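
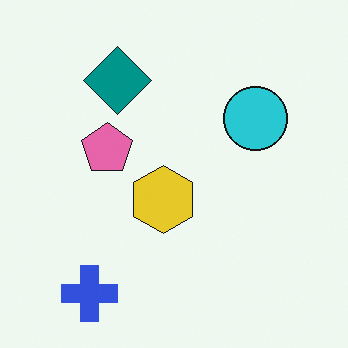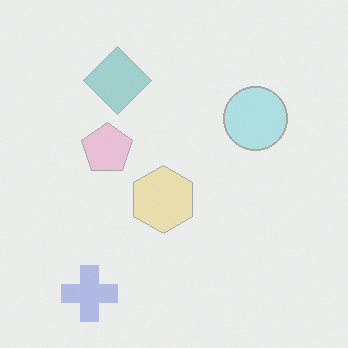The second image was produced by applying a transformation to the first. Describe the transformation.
The second image is the first washed out (contrast reduced).

Tones are pushed toward mid-grey across the whole image — a global contrast change.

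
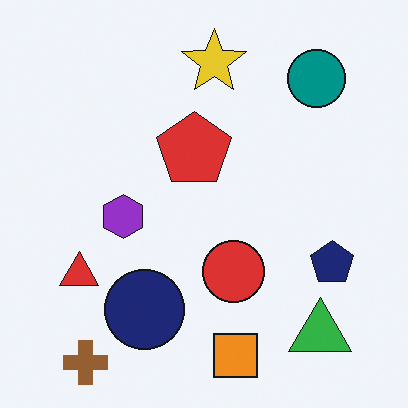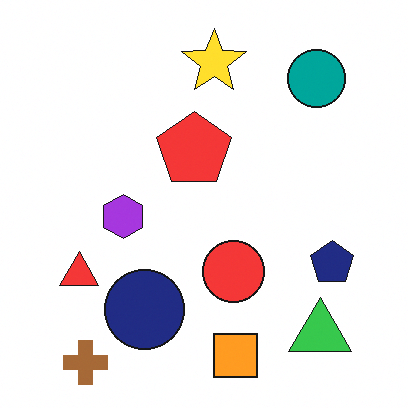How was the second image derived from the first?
Brightened a little.

Every pixel — background and shapes alike — is uniformly brightened.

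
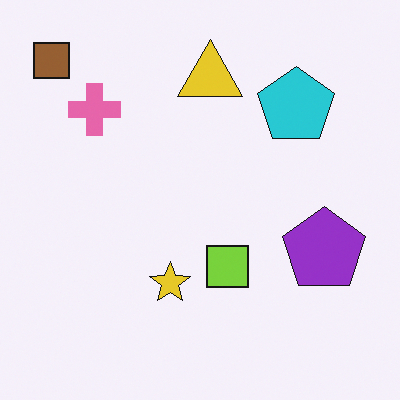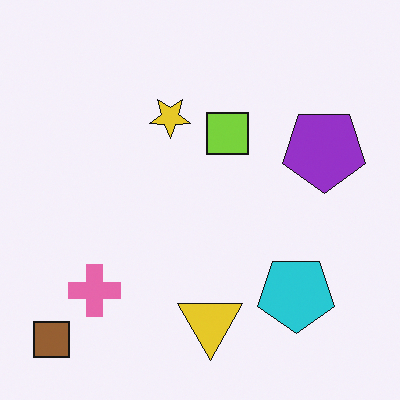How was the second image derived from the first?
The second image is the first flipped vertically (top ↔ bottom).

The brown square is in the top-left of the first image and the bottom-left of the second — shapes on opposite sides of the horizontal midline have swapped in a mirror flip.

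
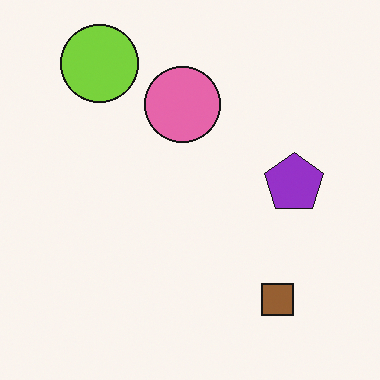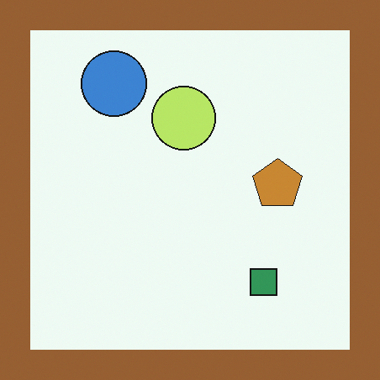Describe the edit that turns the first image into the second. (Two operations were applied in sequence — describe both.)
This is the original image hue-shifted noticeably, then framed with a brown border.

Every shape's color has rotated by the same amount around the hue wheel — a uniform hue shift. A solid brown frame runs around the edge of the second image, with the content slightly shrunk inside it.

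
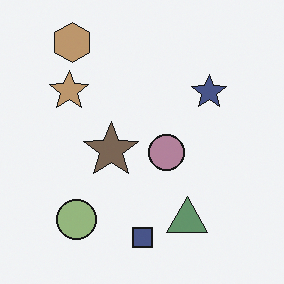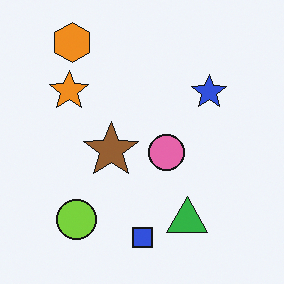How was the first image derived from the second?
Heavily desaturated.

All colors are more muted and greyish — a global saturation change.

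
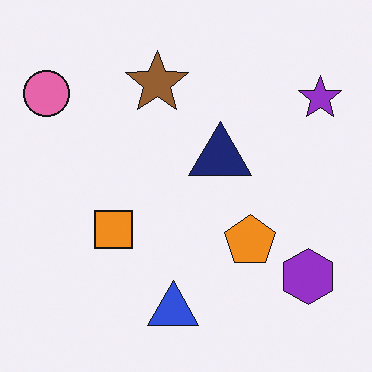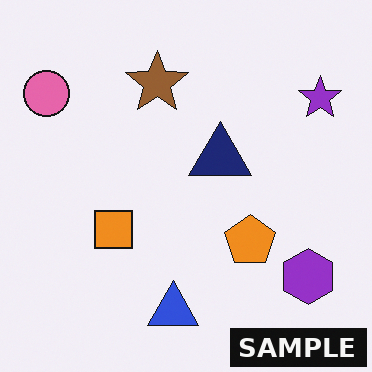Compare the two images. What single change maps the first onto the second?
This is the original image watermarked with the text "SAMPLE" in the lower-right corner.

A dark label reading "SAMPLE" appears in the lower-right corner.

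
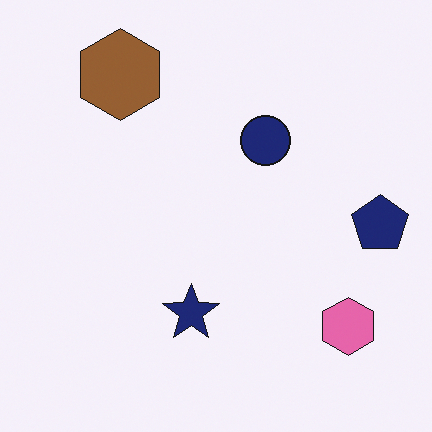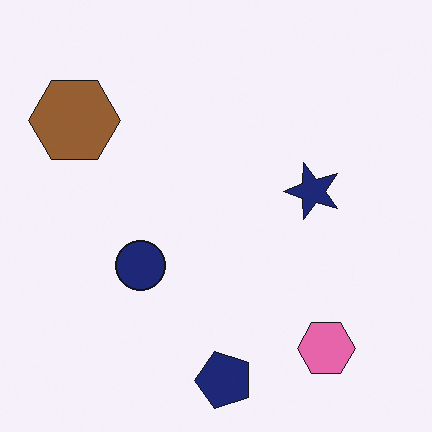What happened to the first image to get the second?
It was transposed (reflected across the top-left ↔ bottom-right diagonal).

Shapes have swapped their row and column positions — what was in the top-right is now in the bottom-left — a diagonal reflection.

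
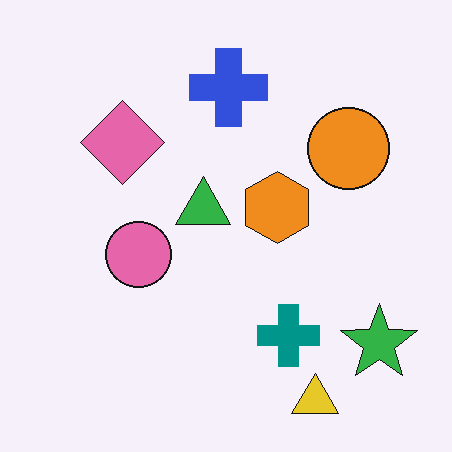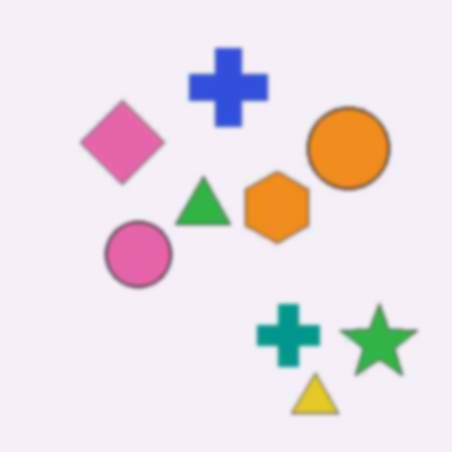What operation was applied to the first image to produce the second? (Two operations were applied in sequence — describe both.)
The second image is the first JPEG-compressed with visible artifacts, then lightly blurred.

Blocky 8×8 compression artifacts appear around shape edges and the flat background shows ringing — characteristic JPEG degradation. Shape edges and outlines are uniformly softened across the whole image.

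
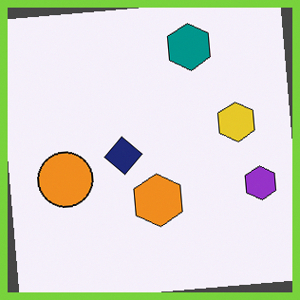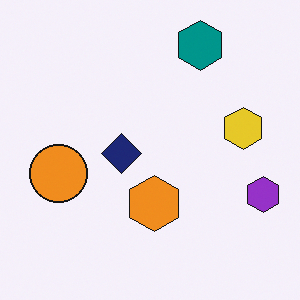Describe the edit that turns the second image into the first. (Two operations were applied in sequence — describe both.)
The transformation is: rotated counter-clockwise by a small amount, then framed with a lime border.

Every shape is tilted by the same angle and the image corners show triangular fill wedges — a whole-image rotation by a non-right angle. A solid lime frame runs around the edge of the first image, with the content slightly shrunk inside it.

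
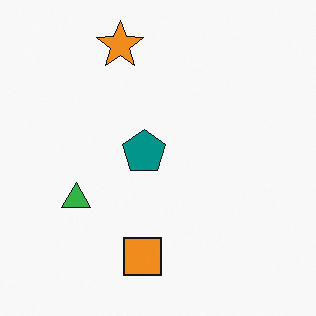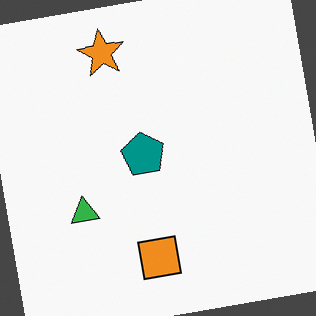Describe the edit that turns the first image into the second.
The image was rotated counter-clockwise by a small amount.

Every shape is tilted by the same angle and the image corners show triangular fill wedges — a whole-image rotation by a non-right angle.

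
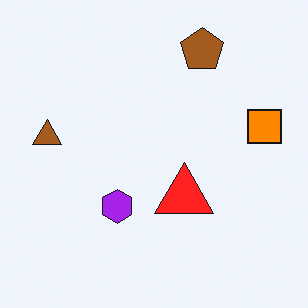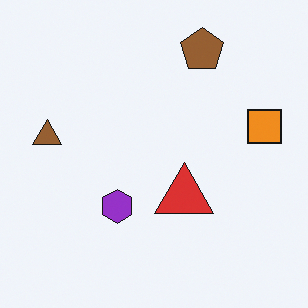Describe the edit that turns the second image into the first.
The transformation is: slightly oversaturated.

All colors are more vivid — a global saturation change.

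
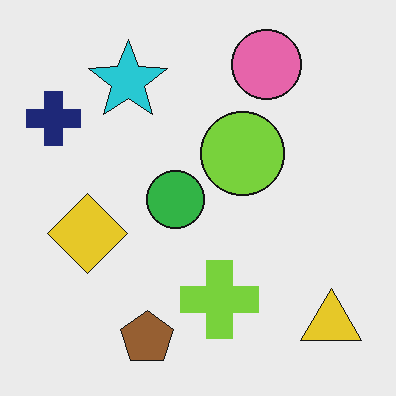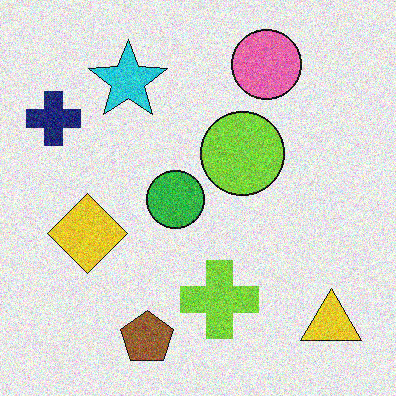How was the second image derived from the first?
The second image is the first degraded with visible gaussian noise.

Random speckle covers the whole image, including the flat background.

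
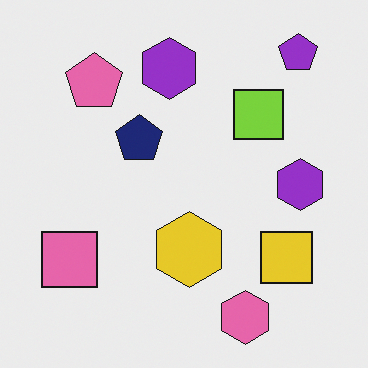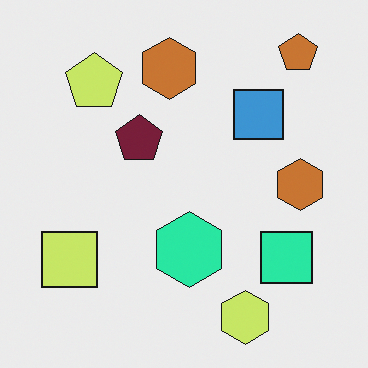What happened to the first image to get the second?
The transformation is: hue-shifted by a moderate amount.

Every shape's color has rotated by the same amount around the hue wheel — a uniform hue shift.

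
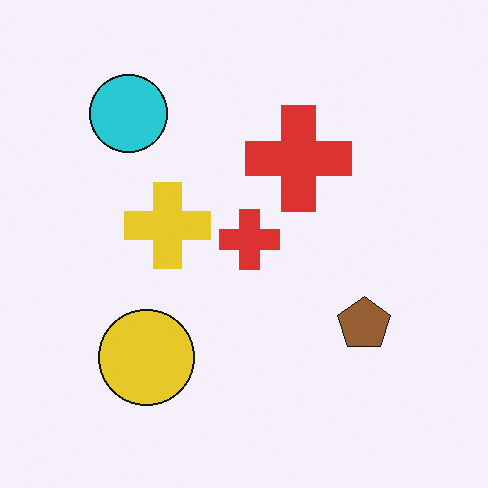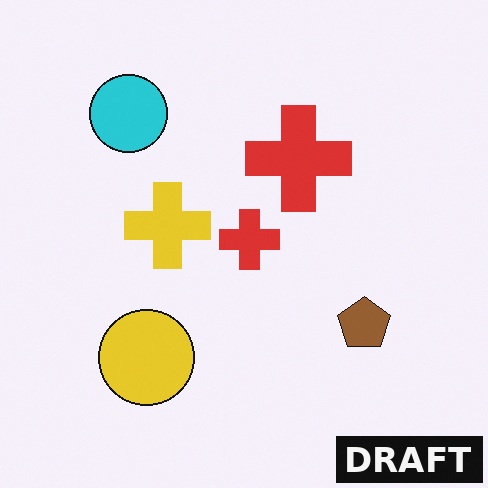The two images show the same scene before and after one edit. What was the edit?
The image was watermarked with the text "DRAFT" in the lower-right corner.

A dark label reading "DRAFT" appears in the lower-right corner.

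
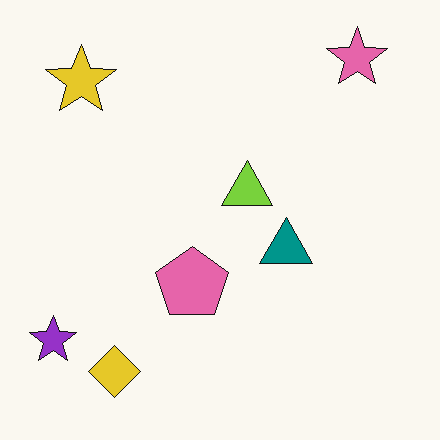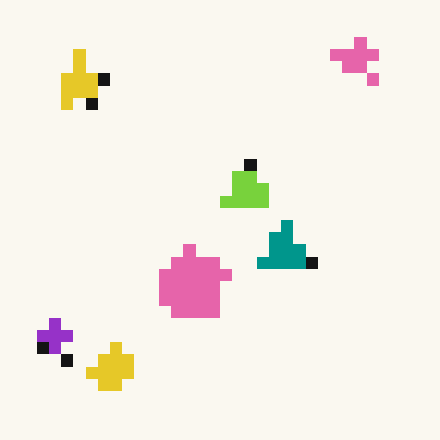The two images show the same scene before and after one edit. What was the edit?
Coarsely pixelated.

Shapes are reduced to large square blocks; fine edges and outlines are lost — a downscale-then-upscale (mosaic) effect.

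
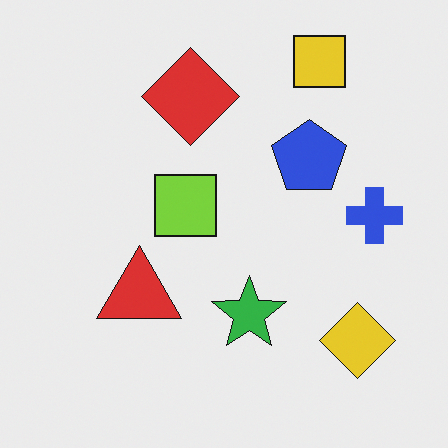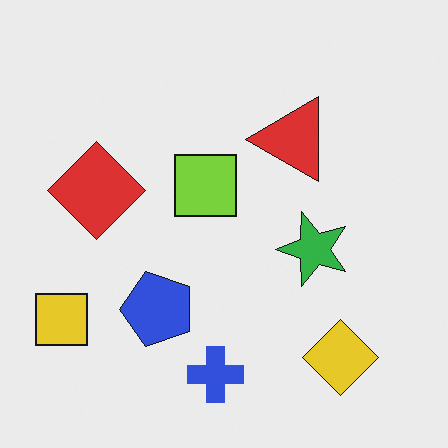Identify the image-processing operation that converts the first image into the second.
Transposed (reflected across the top-left ↔ bottom-right diagonal).

Shapes have swapped their row and column positions — what was in the top-right is now in the bottom-left — a diagonal reflection.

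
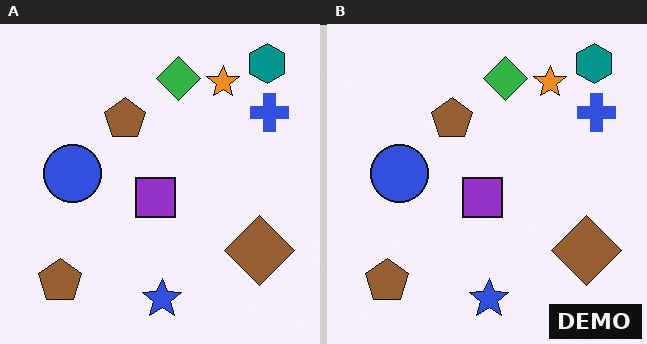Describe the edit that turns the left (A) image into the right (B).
The transformation is: watermarked with the text "DEMO" in the lower-right corner.

A dark label reading "DEMO" appears in the lower-right corner.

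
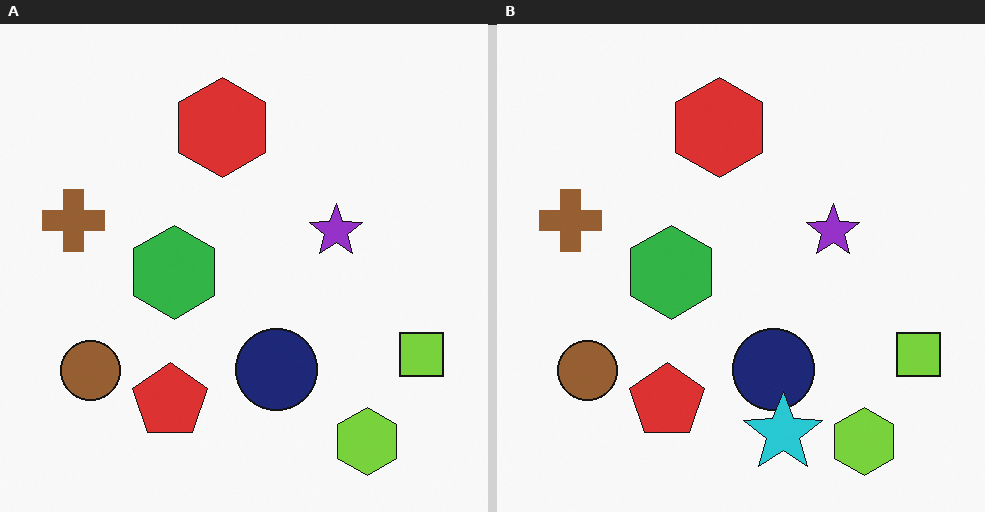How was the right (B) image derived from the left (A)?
The right (B) image is the left (A) overlaid with an additional cyan star.

A cyan star appears in the right (B) image that is absent from the left (A).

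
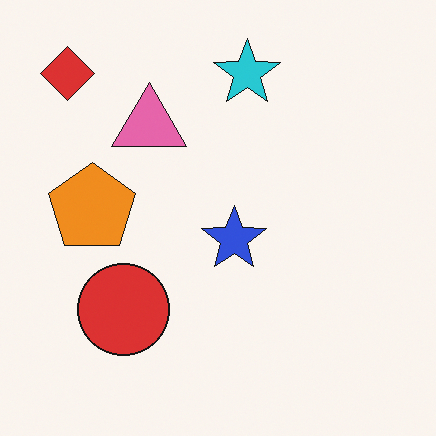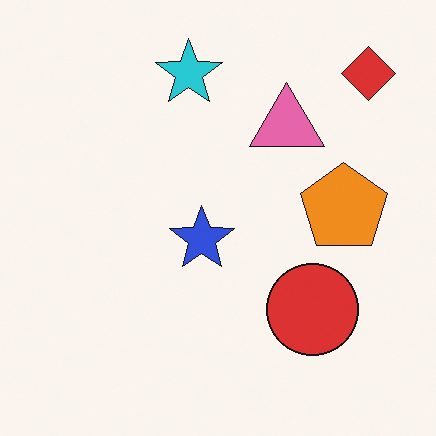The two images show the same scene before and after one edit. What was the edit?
Flipped horizontally (left ↔ right).

The red diamond is in the top-left of the first image and the top-right of the second — shapes on opposite sides of the vertical midline have swapped in a mirror flip.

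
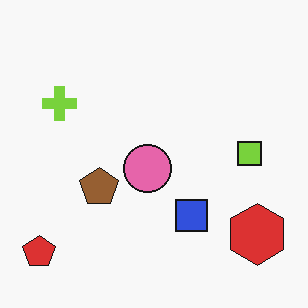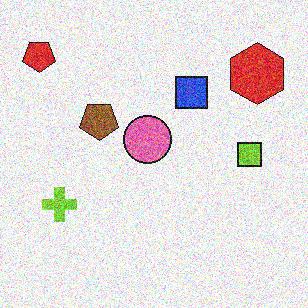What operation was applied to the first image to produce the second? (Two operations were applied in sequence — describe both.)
This is the original image degraded with strong gaussian noise, then flipped vertically (top ↔ bottom).

Random speckle covers the whole image, including the flat background. The red pentagon is in the bottom-left of the first image and the top-left of the second — shapes on opposite sides of the horizontal midline have swapped in a mirror flip.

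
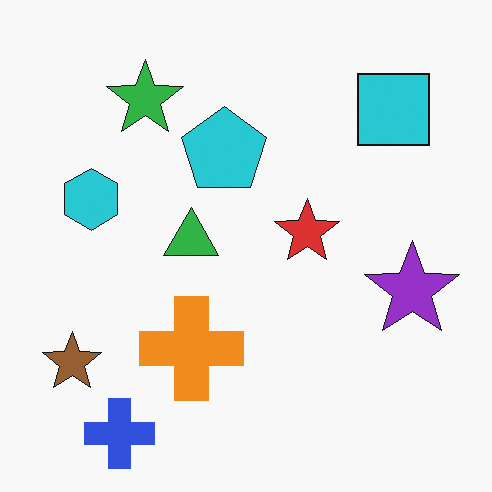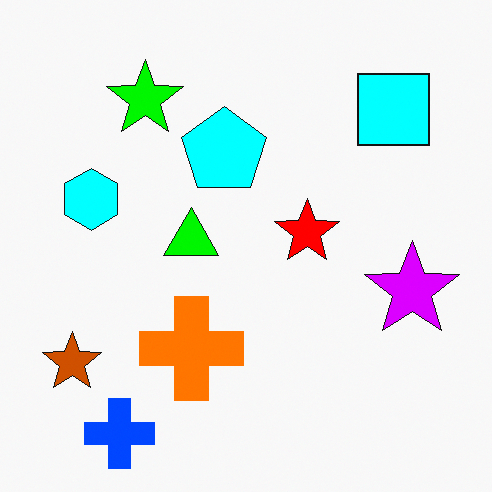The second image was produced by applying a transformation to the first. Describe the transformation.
Made much more vivid (saturation change).

All colors are more vivid — a global saturation change.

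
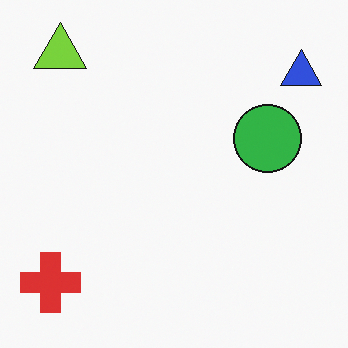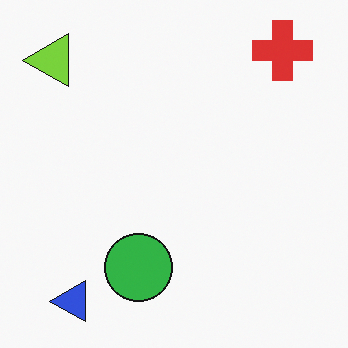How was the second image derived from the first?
The transformation is: transposed (reflected across the top-left ↔ bottom-right diagonal).

Shapes have swapped their row and column positions — what was in the top-right is now in the bottom-left — a diagonal reflection.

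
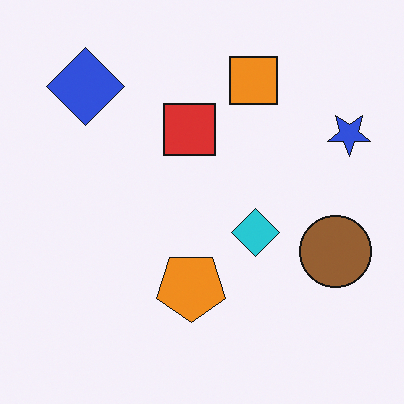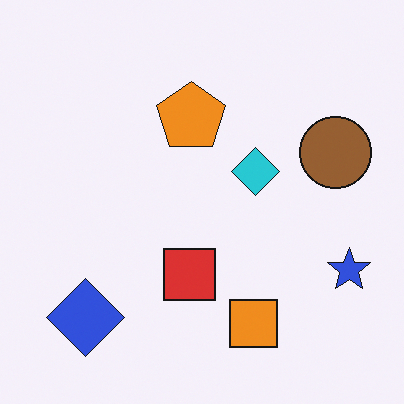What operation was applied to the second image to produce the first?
The transformation is: flipped vertically (top ↔ bottom).

The orange square is in the bottom of the second image and the top of the first — shapes on opposite sides of the horizontal midline have swapped in a mirror flip.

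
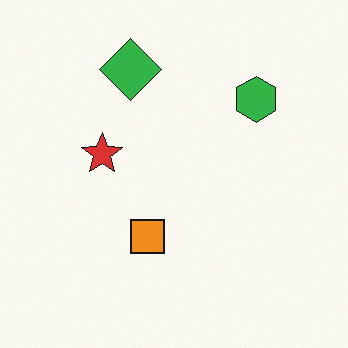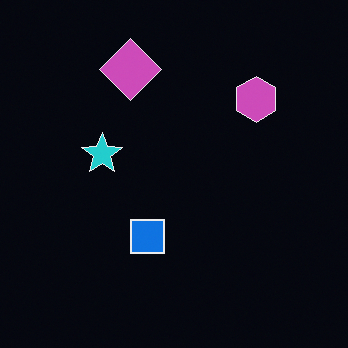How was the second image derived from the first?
The second image is the first color-inverted (negative).

The light background has become dark and every shape's color is its complement — a photographic negative.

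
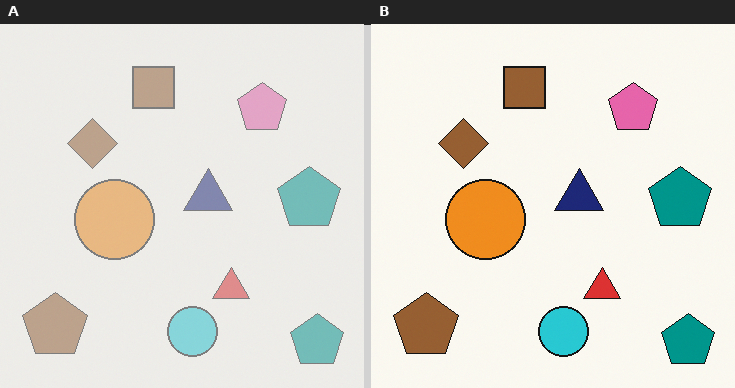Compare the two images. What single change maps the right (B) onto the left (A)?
The image was given much lower contrast.

Tones are pushed toward mid-grey across the whole image — a global contrast change.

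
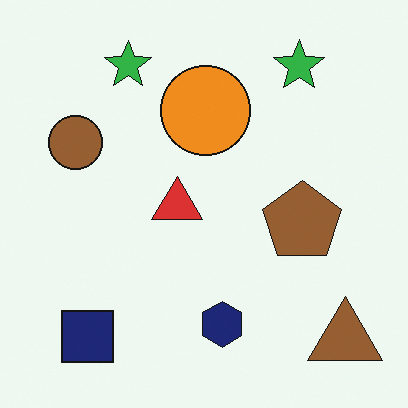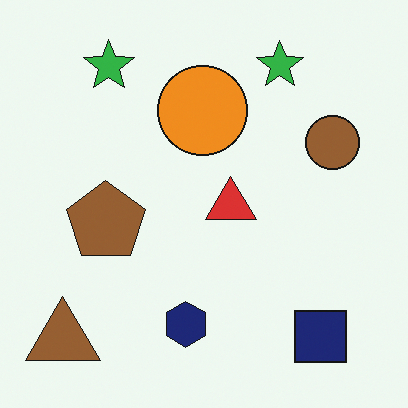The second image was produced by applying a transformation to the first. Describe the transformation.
Flipped horizontally (left ↔ right).

The brown triangle is in the bottom-right of the first image and the bottom-left of the second — shapes on opposite sides of the vertical midline have swapped in a mirror flip.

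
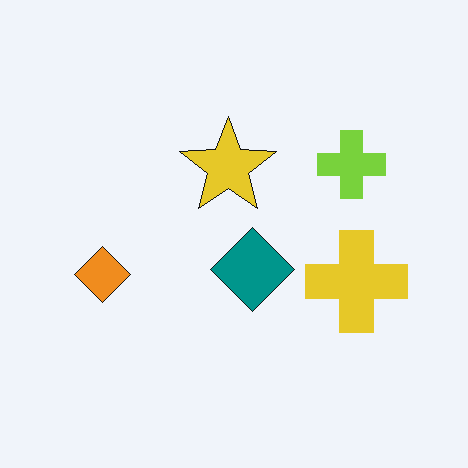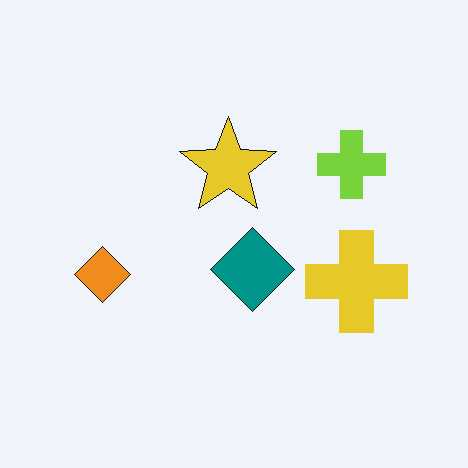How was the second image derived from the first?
The second image is the first JPEG-compressed with visible artifacts.

Blocky 8×8 compression artifacts appear around shape edges and the flat background shows ringing — characteristic JPEG degradation.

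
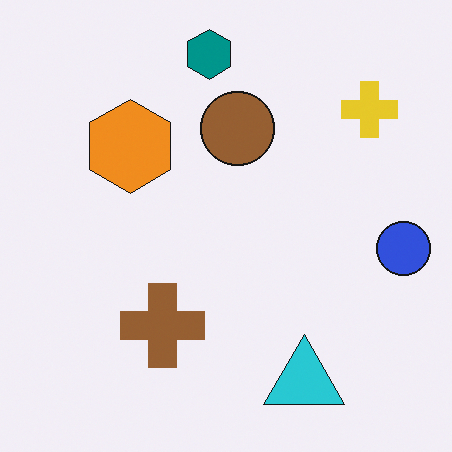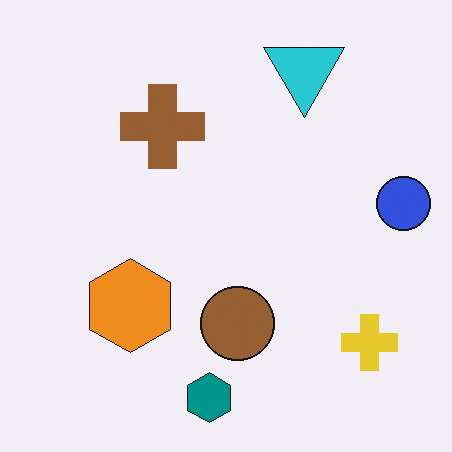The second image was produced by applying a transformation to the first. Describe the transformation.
The image was flipped vertically (top ↔ bottom).

The teal hexagon is in the top of the first image and the bottom of the second — shapes on opposite sides of the horizontal midline have swapped in a mirror flip.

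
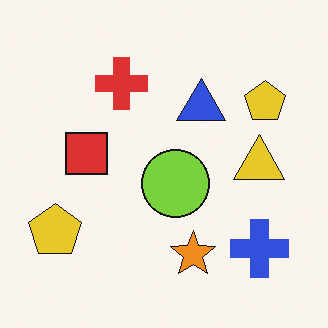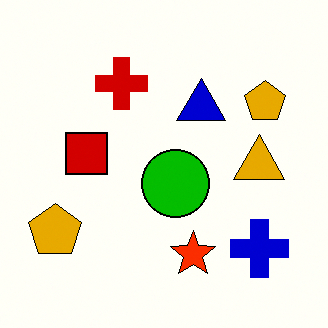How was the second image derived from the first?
This is the original image given much higher contrast.

Tones are pushed away from mid-grey across the whole image — a global contrast change.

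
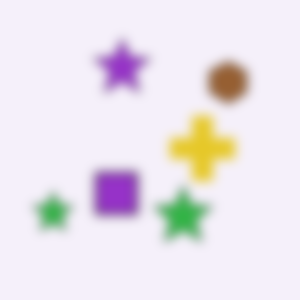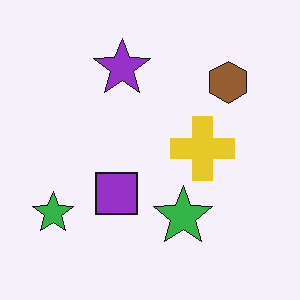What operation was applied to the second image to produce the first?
This is the original image strongly gaussian-blurred.

Shape edges and outlines are uniformly softened across the whole image.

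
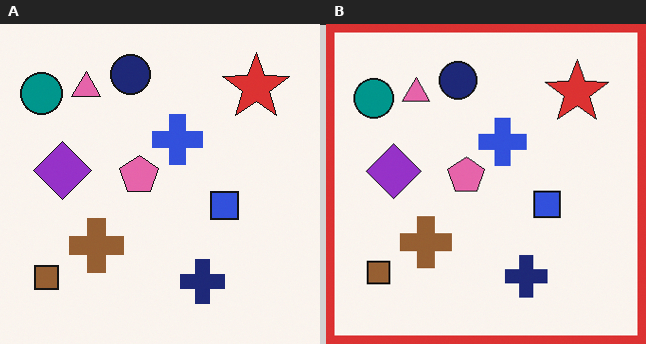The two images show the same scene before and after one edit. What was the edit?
It was framed with a red border.

A solid red frame runs around the edge of the right (B) image, with the content slightly shrunk inside it.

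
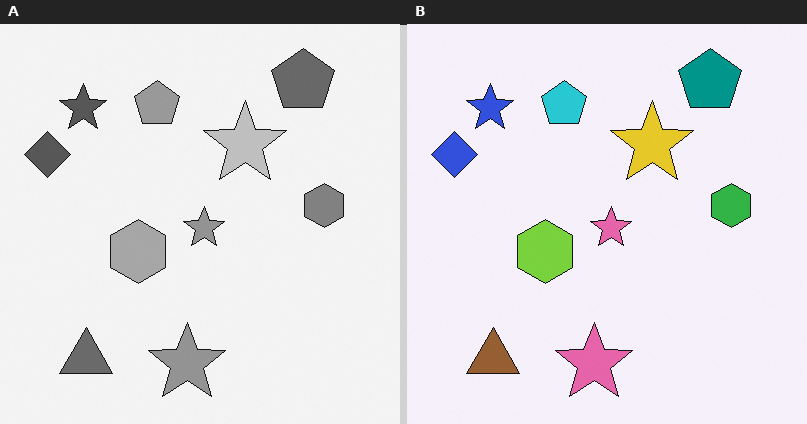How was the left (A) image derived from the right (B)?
This is the original image converted to grayscale.

All color is removed — every shape is now a shade of grey.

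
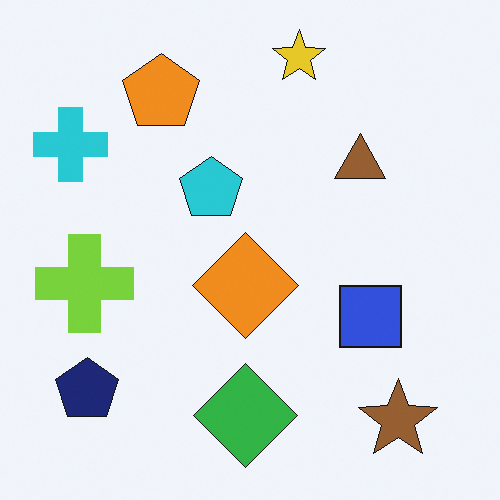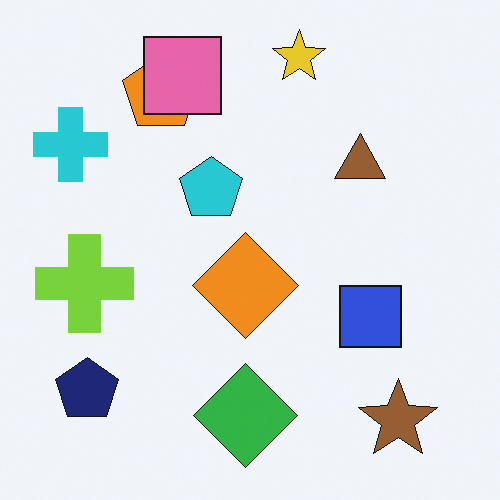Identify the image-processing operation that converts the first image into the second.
The transformation is: overlaid with an additional pink square.

A pink square appears in the second image that is absent from the first.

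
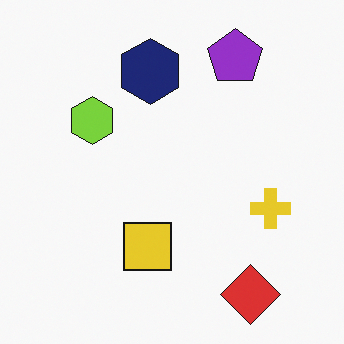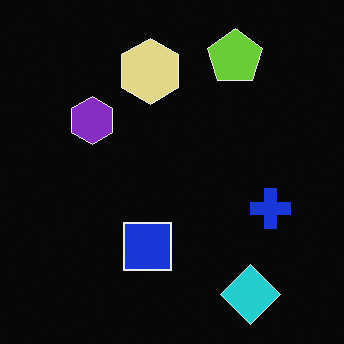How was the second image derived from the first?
Color-inverted (negative).

The light background has become dark and every shape's color is its complement — a photographic negative.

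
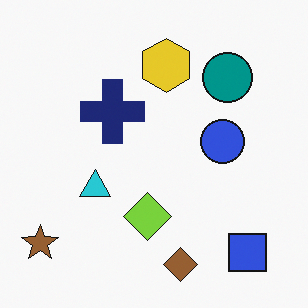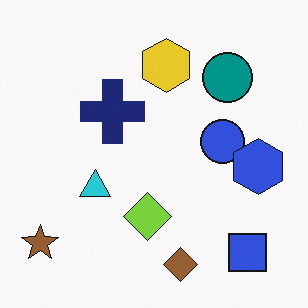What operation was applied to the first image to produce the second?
This is the original image overlaid with an additional blue hexagon.

A blue hexagon appears in the second image that is absent from the first.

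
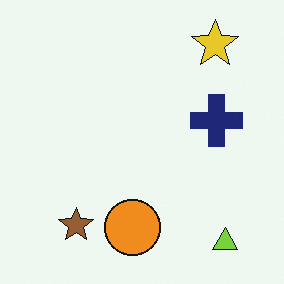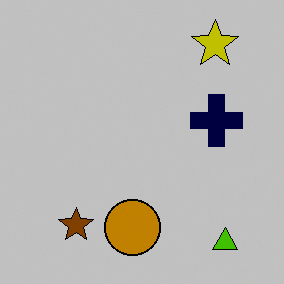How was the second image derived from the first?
The transformation is: heavily posterized to just a handful of flat colors.

Each flat color has snapped to a coarser quantized level — most visibly, the near-white background has dropped to a flat grey.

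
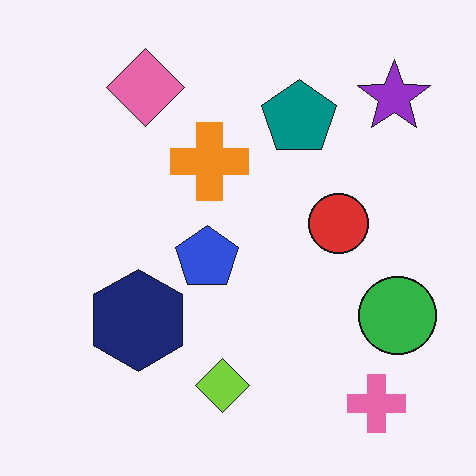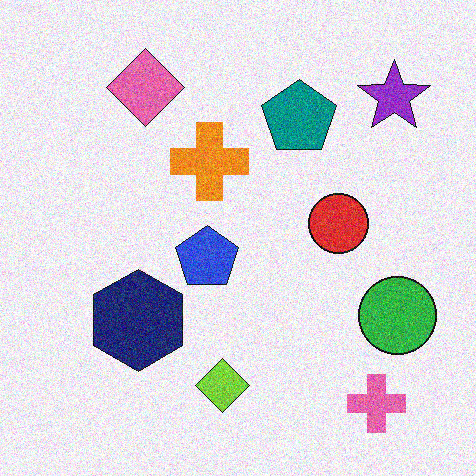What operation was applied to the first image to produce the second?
The image was degraded with moderate additive noise.

Random speckle covers the whole image, including the flat background.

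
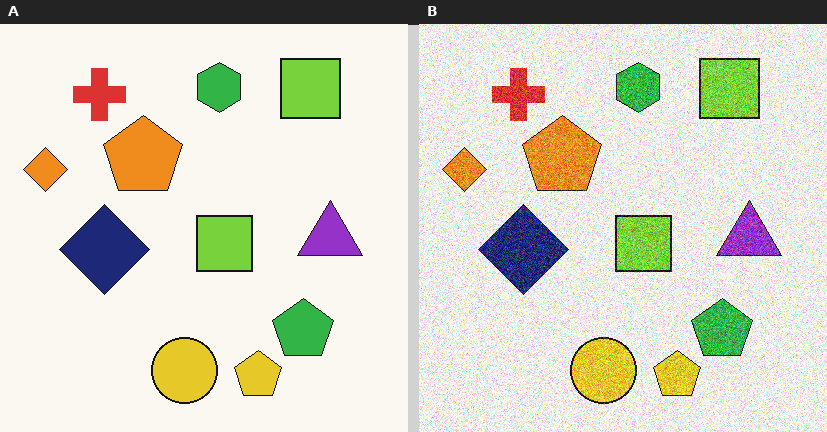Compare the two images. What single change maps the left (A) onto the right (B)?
The transformation is: degraded with a thick layer of grain.

Random speckle covers the whole image, including the flat background.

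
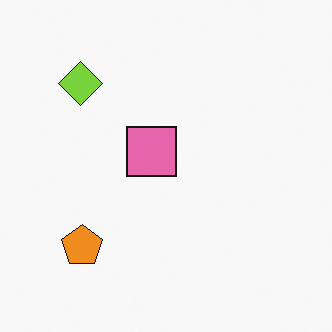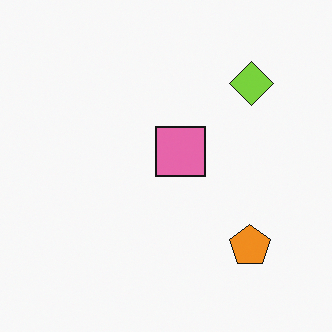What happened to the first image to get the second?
The image was flipped horizontally (left ↔ right).

The lime diamond is in the top-left of the first image and the top-right of the second — shapes on opposite sides of the vertical midline have swapped in a mirror flip.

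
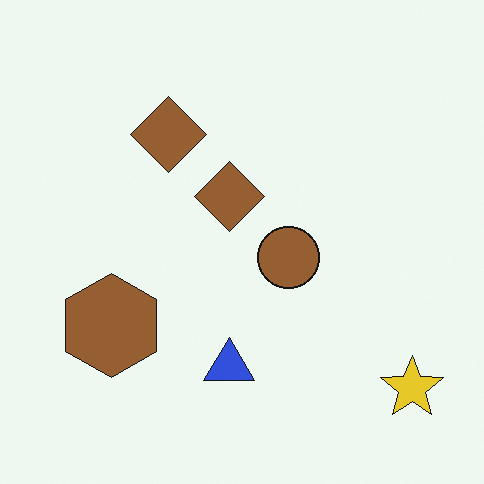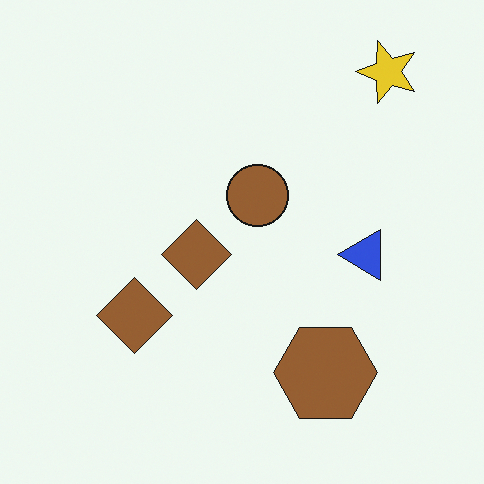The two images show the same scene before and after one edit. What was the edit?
The transformation is: rotated 90° counter-clockwise.

The yellow star sits in the bottom-right of the first image and the top-right of the second — consistent with a whole-image 90° counter-clockwise rotation.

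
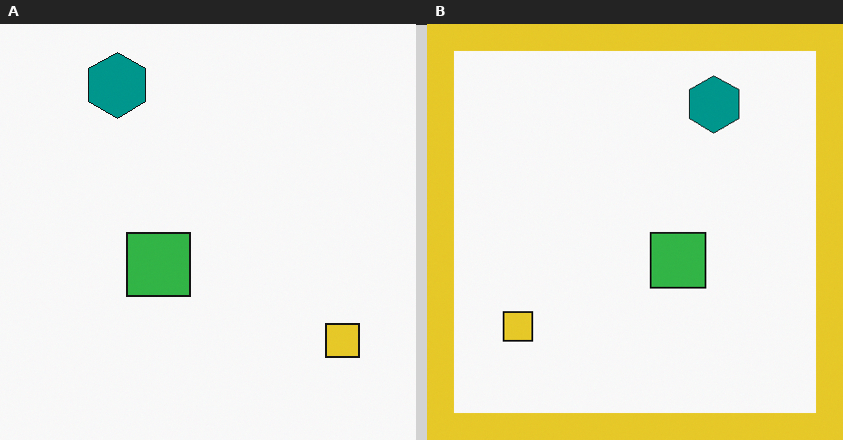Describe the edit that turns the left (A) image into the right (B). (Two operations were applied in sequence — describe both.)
The transformation is: flipped horizontally (left ↔ right), then framed with a yellow border.

The yellow square is in the bottom-right of the left (A) image and the bottom-left of the right (B) — shapes on opposite sides of the vertical midline have swapped in a mirror flip. A solid yellow frame runs around the edge of the right (B) image, with the content slightly shrunk inside it.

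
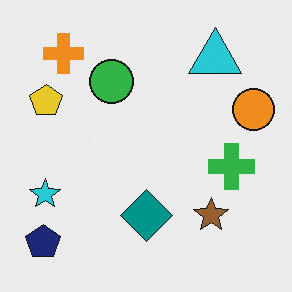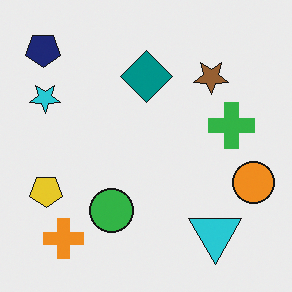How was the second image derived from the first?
It was flipped vertically (top ↔ bottom).

The navy pentagon is in the bottom-left of the first image and the top-left of the second — shapes on opposite sides of the horizontal midline have swapped in a mirror flip.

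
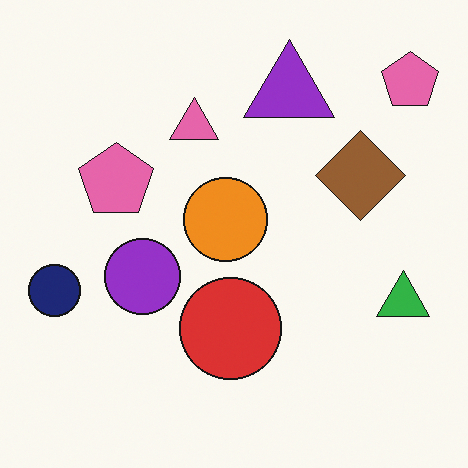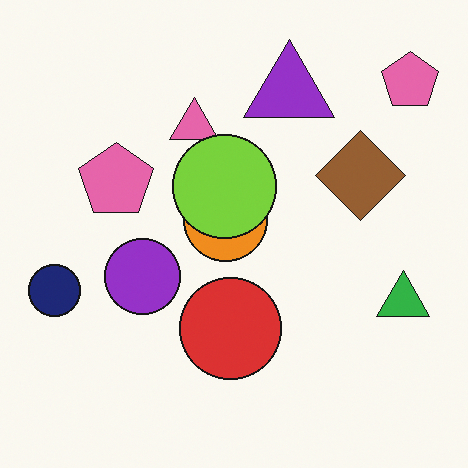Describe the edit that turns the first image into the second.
This is the original image overlaid with an additional lime circle.

A lime circle appears in the second image that is absent from the first.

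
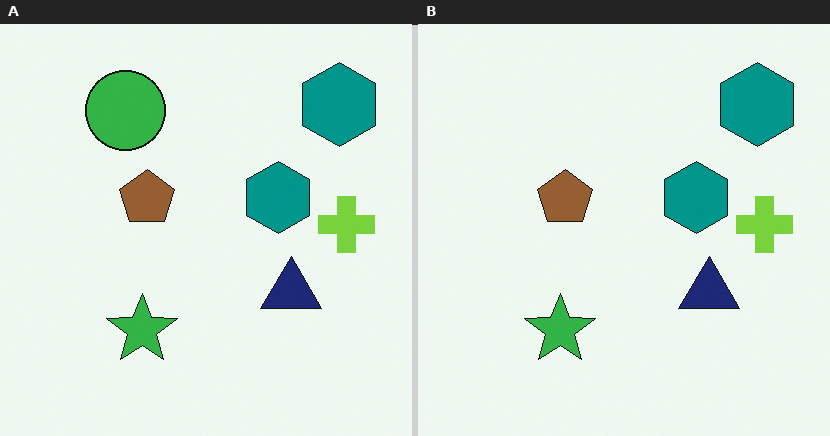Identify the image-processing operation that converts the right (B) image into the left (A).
The transformation is: overlaid with an additional green circle.

A green circle appears in the left (A) image that is absent from the right (B).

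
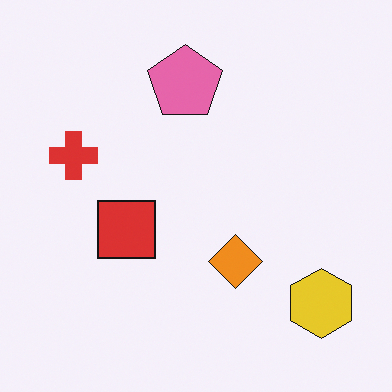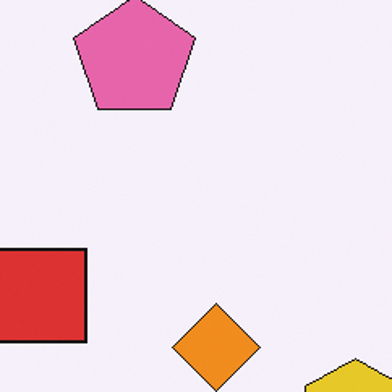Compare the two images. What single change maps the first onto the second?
Cropped to a noticeably smaller region and rescaled.

The visible shapes are larger and the field of view is narrower; shapes near the original edges may be partly or wholly outside the frame — a crop-and-rescale.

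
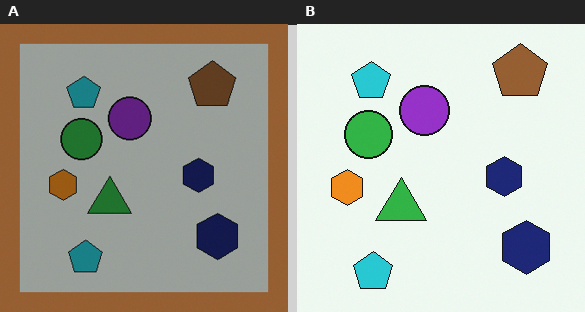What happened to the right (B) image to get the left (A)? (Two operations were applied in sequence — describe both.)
It was substantially darkened, then framed with a brown border.

Every pixel — background and shapes alike — is uniformly darkened. A solid brown frame runs around the edge of the left (A) image, with the content slightly shrunk inside it.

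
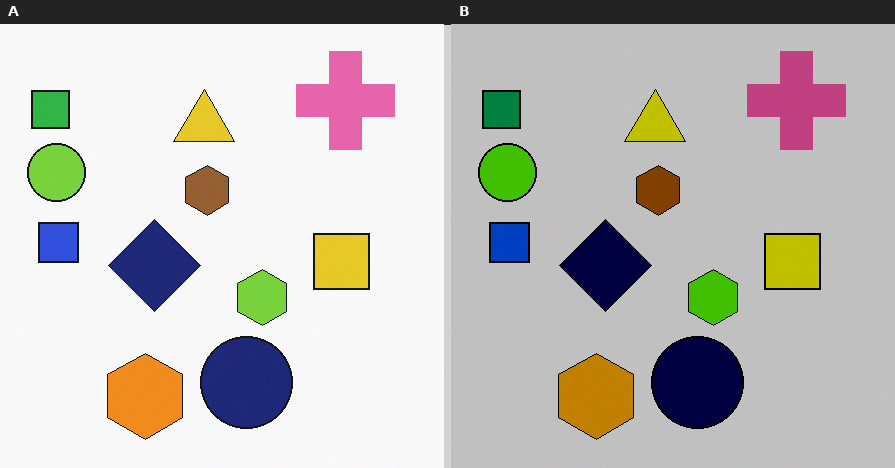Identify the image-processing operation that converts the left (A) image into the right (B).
The image was aggressively posterized.

Each flat color has snapped to a coarser quantized level — most visibly, the near-white background has dropped to a flat grey.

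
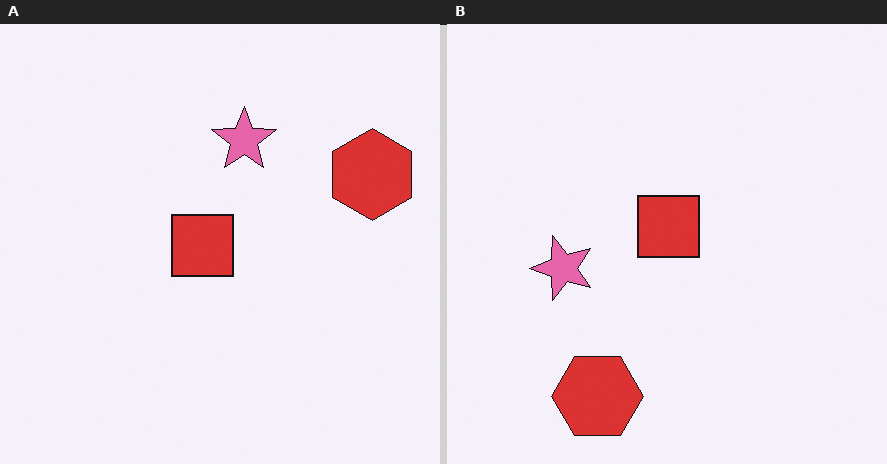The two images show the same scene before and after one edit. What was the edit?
Transposed (reflected across the top-left ↔ bottom-right diagonal).

Shapes have swapped their row and column positions — what was in the top-right is now in the bottom-left — a diagonal reflection.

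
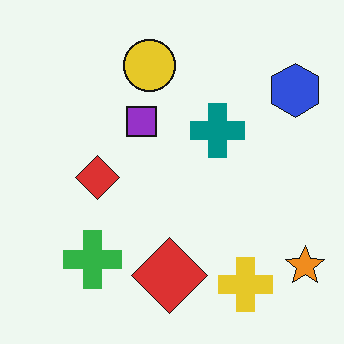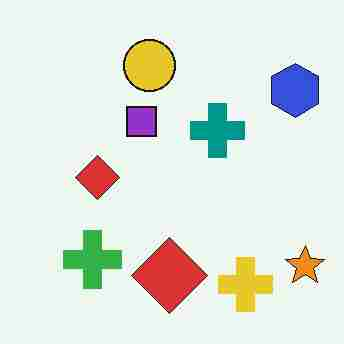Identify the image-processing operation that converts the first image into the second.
The second image is the first heavily JPEG-compressed with obvious blocking artifacts.

Blocky 8×8 compression artifacts appear around shape edges and the flat background shows ringing — characteristic JPEG degradation.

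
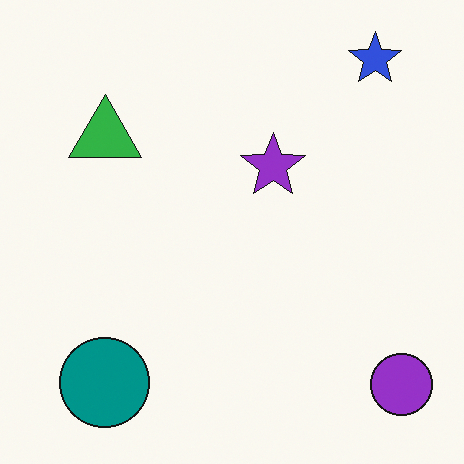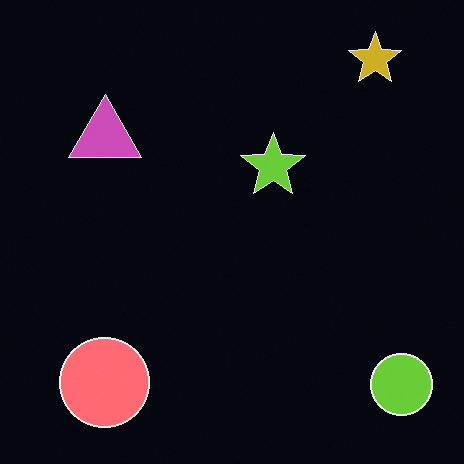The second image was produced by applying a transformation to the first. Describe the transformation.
It was color-inverted (negative).

The light background has become dark and every shape's color is its complement — a photographic negative.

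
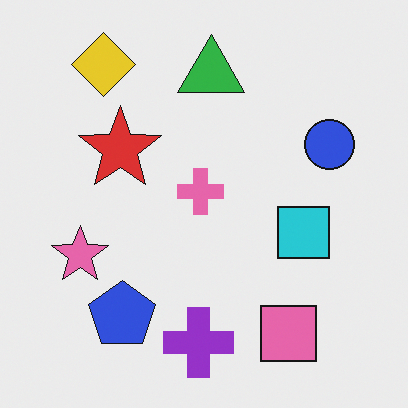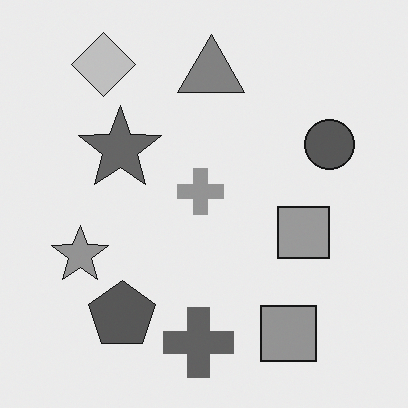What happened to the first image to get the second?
Converted to grayscale.

All color is removed — every shape is now a shade of grey.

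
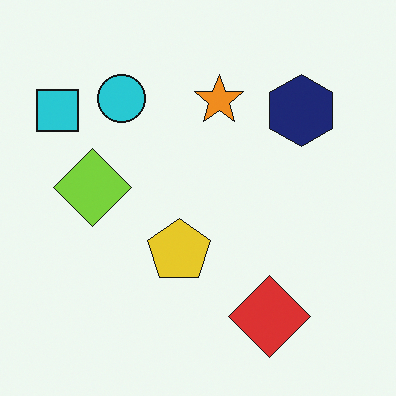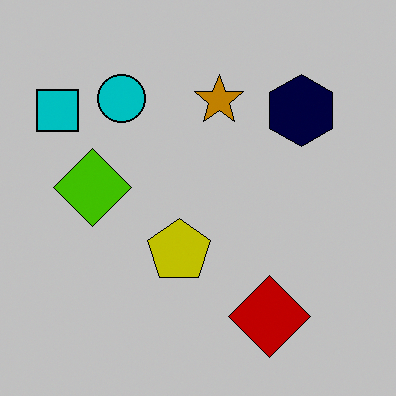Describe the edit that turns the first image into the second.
This is the original image heavily posterized to just a handful of flat colors.

Each flat color has snapped to a coarser quantized level — most visibly, the near-white background has dropped to a flat grey.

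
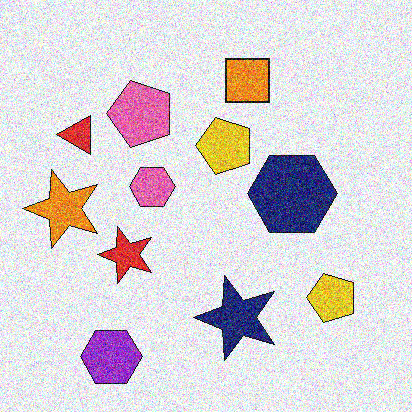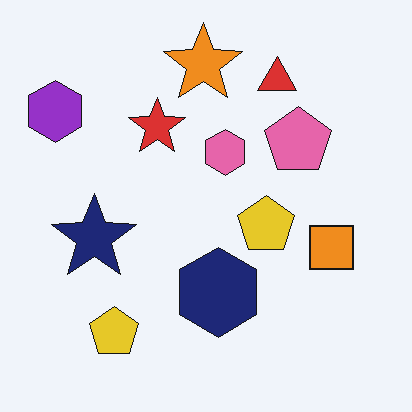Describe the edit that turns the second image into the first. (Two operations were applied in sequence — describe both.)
The first image is the second degraded with heavy additive noise, then rotated 90° counter-clockwise.

Random speckle covers the whole image, including the flat background. The purple hexagon sits in the top-left of the second image and the bottom-left of the first — consistent with a whole-image 90° counter-clockwise rotation.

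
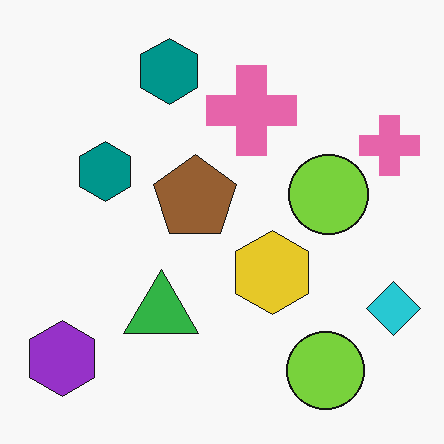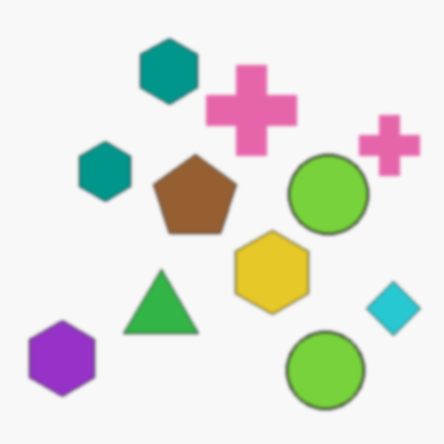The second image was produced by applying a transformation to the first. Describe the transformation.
The image was lightly blurred.

Shape edges and outlines are uniformly softened across the whole image.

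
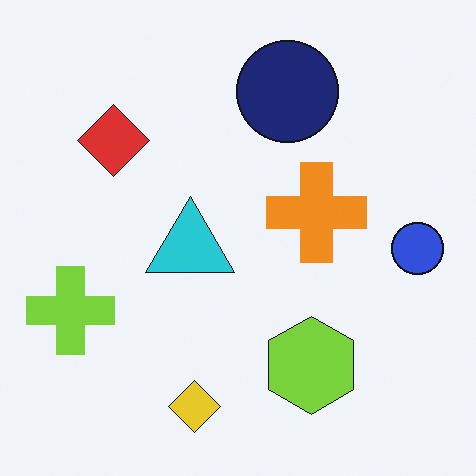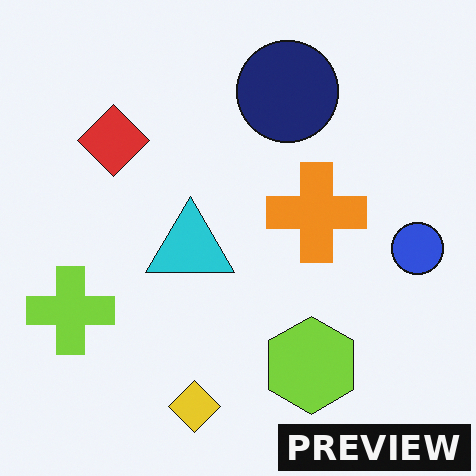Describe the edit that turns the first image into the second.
The image was watermarked with the text "PREVIEW" in the lower-right corner.

A dark label reading "PREVIEW" appears in the lower-right corner.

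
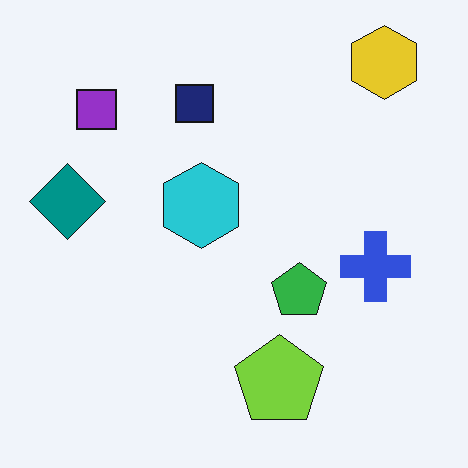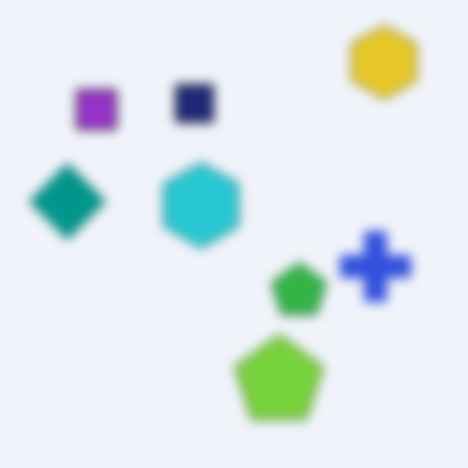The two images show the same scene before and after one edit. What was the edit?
This is the original image strongly gaussian-blurred.

Shape edges and outlines are uniformly softened across the whole image.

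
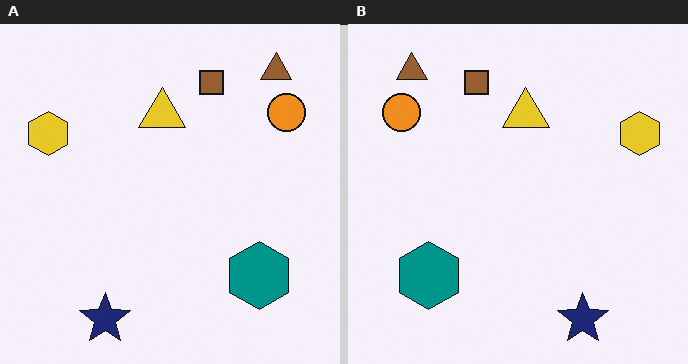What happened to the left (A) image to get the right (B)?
The image was flipped horizontally (left ↔ right).

The yellow hexagon is in the top-left of the left (A) image and the top-right of the right (B) — shapes on opposite sides of the vertical midline have swapped in a mirror flip.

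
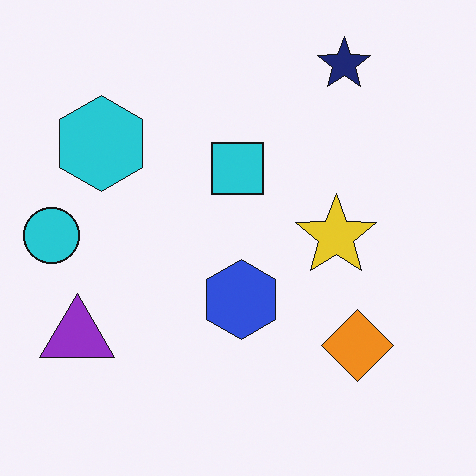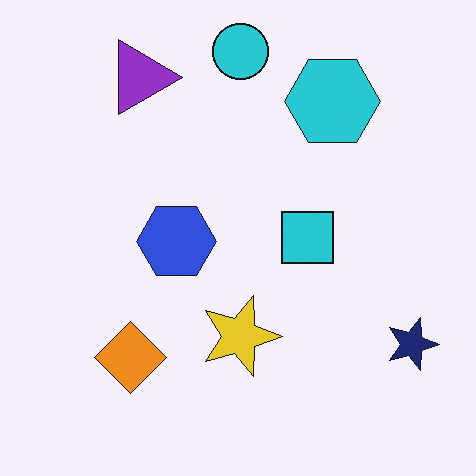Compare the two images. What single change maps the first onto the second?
The second image is the first rotated 90° clockwise.

The navy star sits in the top-right of the first image and the bottom-right of the second — consistent with a whole-image 90° clockwise rotation.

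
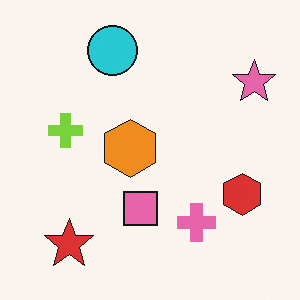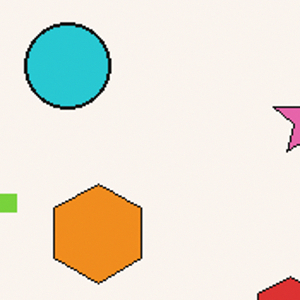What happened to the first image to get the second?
Cropped to a noticeably smaller region and rescaled.

The visible shapes are larger and the field of view is narrower; shapes near the original edges may be partly or wholly outside the frame — a crop-and-rescale.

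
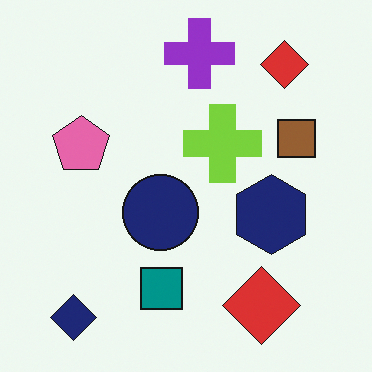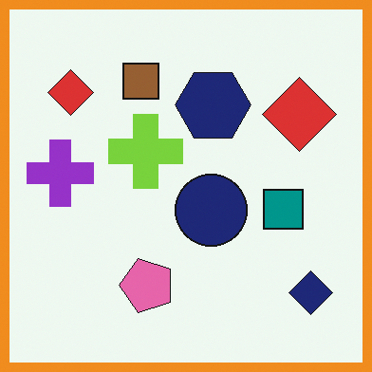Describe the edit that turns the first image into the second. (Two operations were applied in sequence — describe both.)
The image was rotated 90° counter-clockwise, then framed with a orange border.

The navy diamond sits in the bottom-left of the first image and the bottom-right of the second — consistent with a whole-image 90° counter-clockwise rotation. A solid orange frame runs around the edge of the second image, with the content slightly shrunk inside it.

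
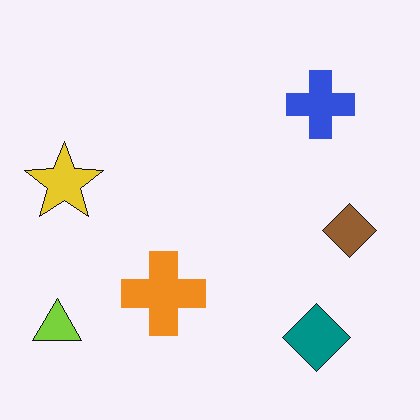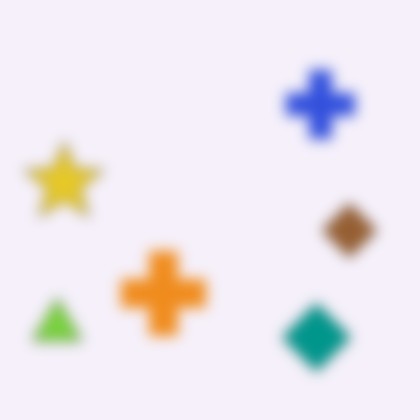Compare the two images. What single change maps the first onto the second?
The image was heavily blurred.

Shape edges and outlines are uniformly softened across the whole image.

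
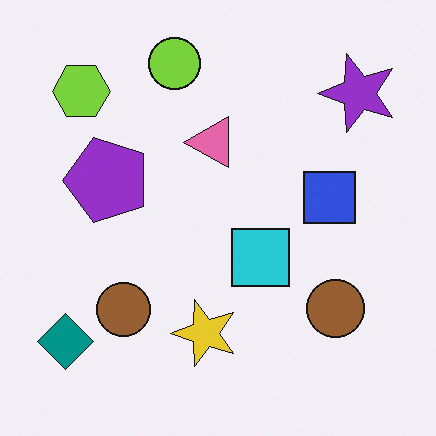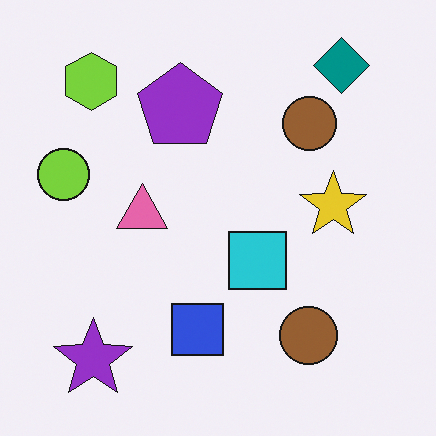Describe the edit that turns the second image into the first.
The transformation is: transposed (reflected across the top-left ↔ bottom-right diagonal).

Shapes have swapped their row and column positions — what was in the top-right is now in the bottom-left — a diagonal reflection.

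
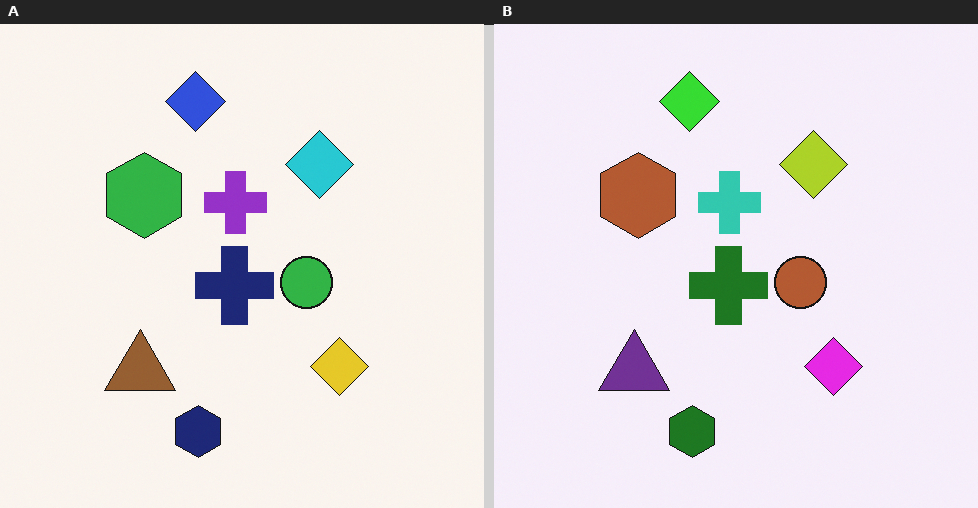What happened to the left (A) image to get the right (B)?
Hue-shifted through roughly half the color wheel.

Every shape's color has rotated by the same amount around the hue wheel — a uniform hue shift.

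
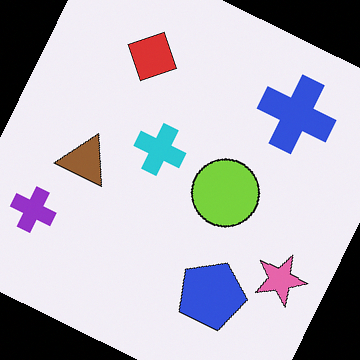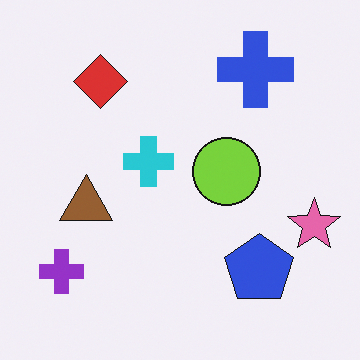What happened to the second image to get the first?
Rotated clockwise by a clearly visible amount.

Every shape is tilted by the same angle and the image corners show triangular fill wedges — a whole-image rotation by a non-right angle.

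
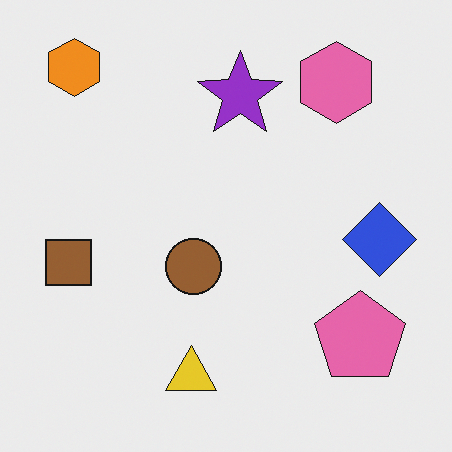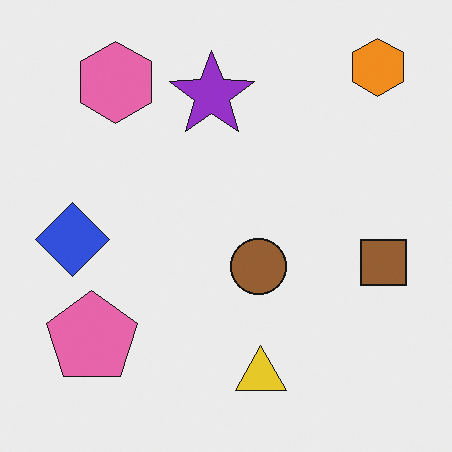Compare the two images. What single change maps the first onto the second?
The transformation is: flipped horizontally (left ↔ right).

The brown square is in the left of the first image and the right of the second — shapes on opposite sides of the vertical midline have swapped in a mirror flip.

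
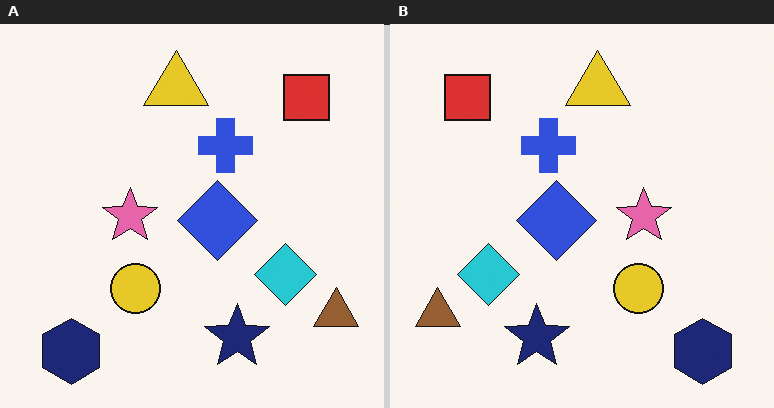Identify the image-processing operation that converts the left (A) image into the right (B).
The transformation is: flipped horizontally (left ↔ right).

The brown triangle is in the bottom-right of the left (A) image and the bottom-left of the right (B) — shapes on opposite sides of the vertical midline have swapped in a mirror flip.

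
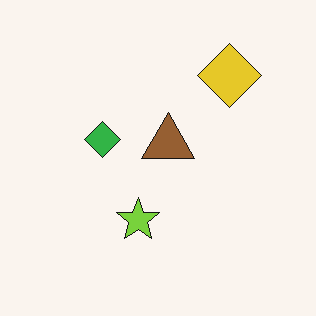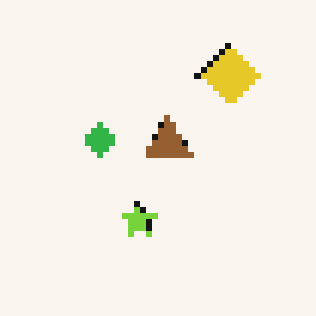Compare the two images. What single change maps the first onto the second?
The second image is the first moderately pixelated.

Shapes are reduced to large square blocks; fine edges and outlines are lost — a downscale-then-upscale (mosaic) effect.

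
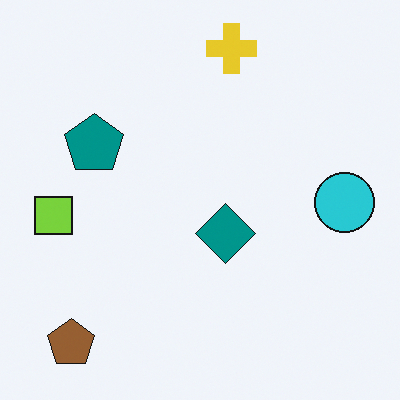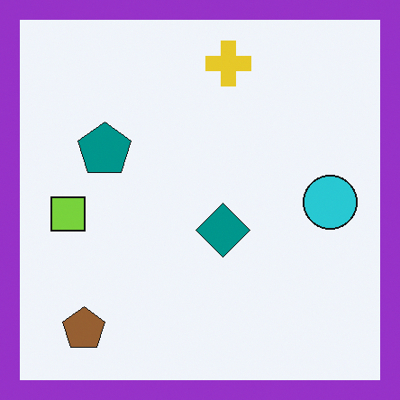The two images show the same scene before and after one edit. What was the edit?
The second image is the first framed with a purple border.

A solid purple frame runs around the edge of the second image, with the content slightly shrunk inside it.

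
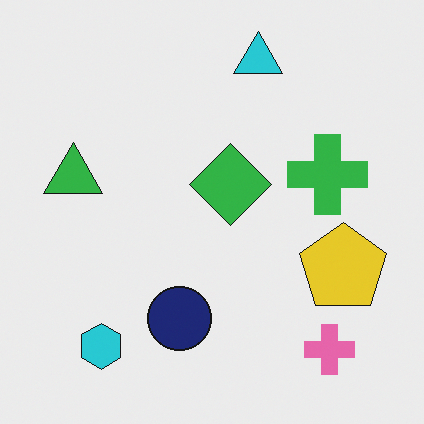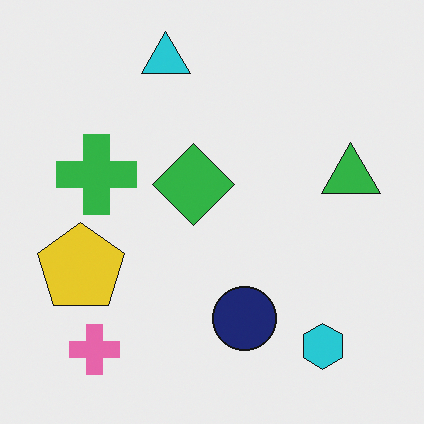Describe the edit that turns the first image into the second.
Flipped horizontally (left ↔ right).

The green triangle is in the left of the first image and the right of the second — shapes on opposite sides of the vertical midline have swapped in a mirror flip.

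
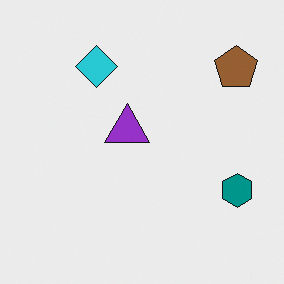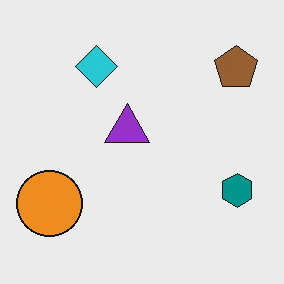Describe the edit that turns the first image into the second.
It was overlaid with an additional orange circle.

An orange circle appears in the second image that is absent from the first.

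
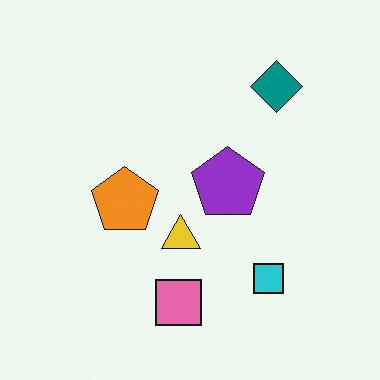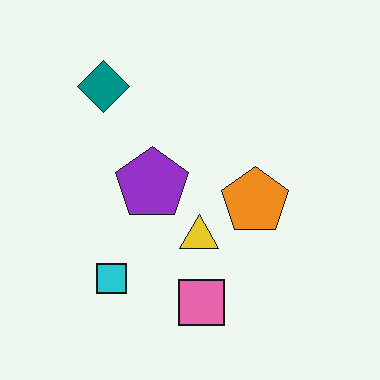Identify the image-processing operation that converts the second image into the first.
This is the original image flipped horizontally (left ↔ right).

The teal diamond is in the top-left of the second image and the top-right of the first — shapes on opposite sides of the vertical midline have swapped in a mirror flip.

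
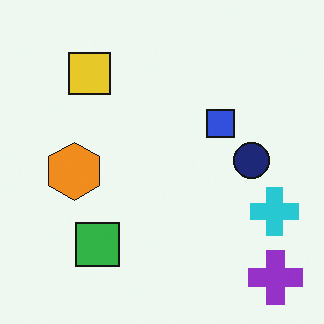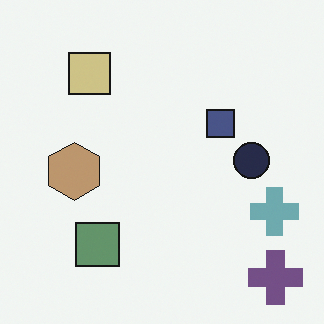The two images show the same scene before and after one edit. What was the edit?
The image was heavily desaturated.

All colors are more muted and greyish — a global saturation change.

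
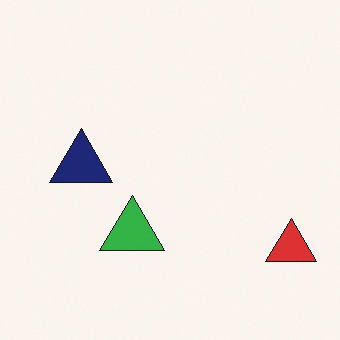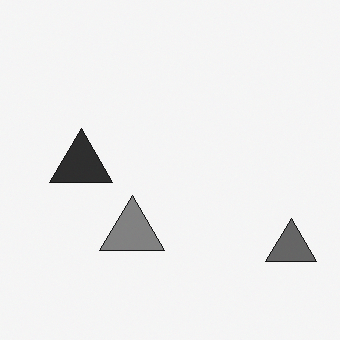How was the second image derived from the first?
The transformation is: converted to grayscale.

All color is removed — every shape is now a shade of grey.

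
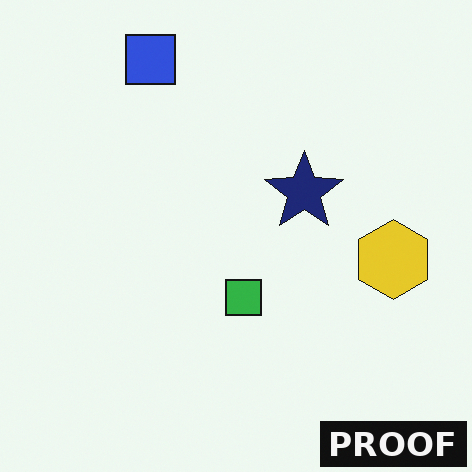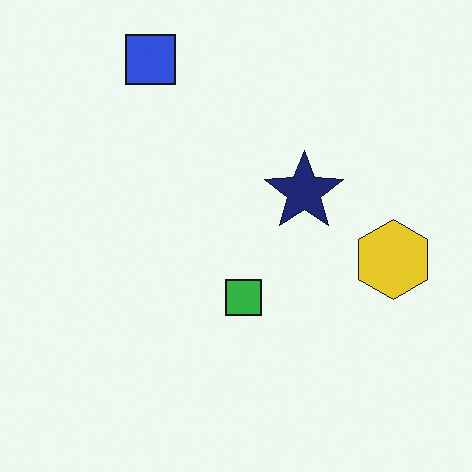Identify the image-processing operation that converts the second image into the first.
The first image is the second watermarked with the text "PROOF" in the lower-right corner.

A dark label reading "PROOF" appears in the lower-right corner.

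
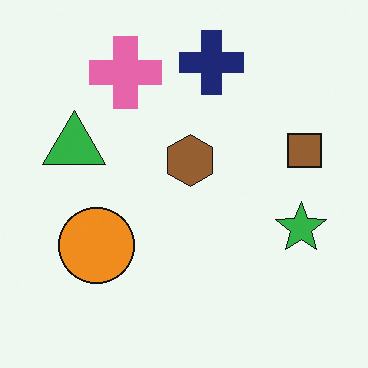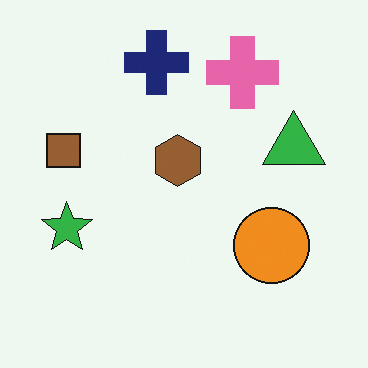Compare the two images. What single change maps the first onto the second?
This is the original image flipped horizontally (left ↔ right).

The brown square is in the right of the first image and the left of the second — shapes on opposite sides of the vertical midline have swapped in a mirror flip.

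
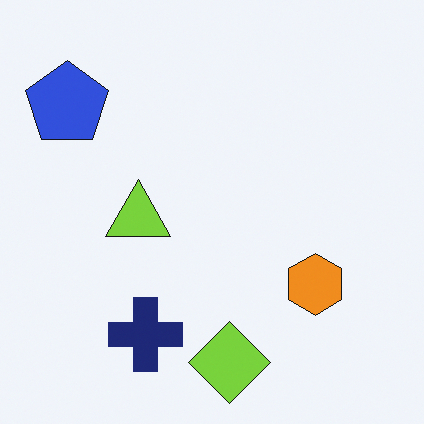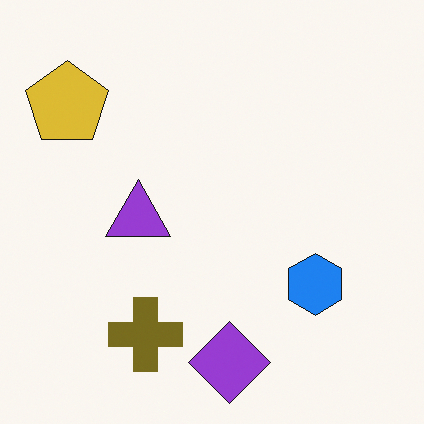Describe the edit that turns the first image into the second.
This is the original image hue-shifted by a large amount.

Every shape's color has rotated by the same amount around the hue wheel — a uniform hue shift.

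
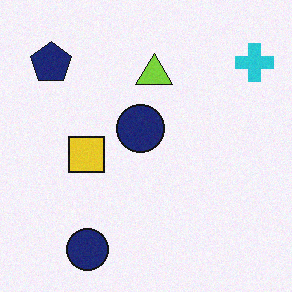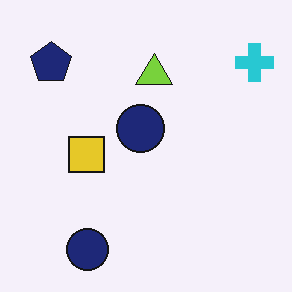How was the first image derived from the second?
This is the original image degraded with subtle gaussian noise.

Random speckle covers the whole image, including the flat background.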